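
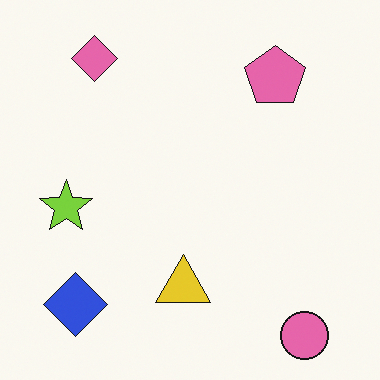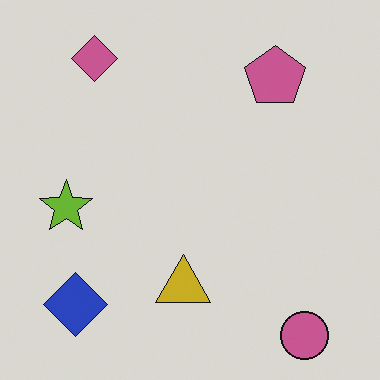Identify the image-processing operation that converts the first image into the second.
The image was darkened a little.

Every pixel — background and shapes alike — is uniformly darkened.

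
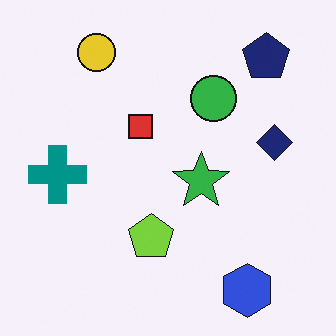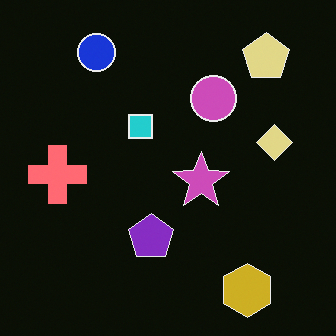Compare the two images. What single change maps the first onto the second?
The second image is the first color-inverted (negative).

The light background has become dark and every shape's color is its complement — a photographic negative.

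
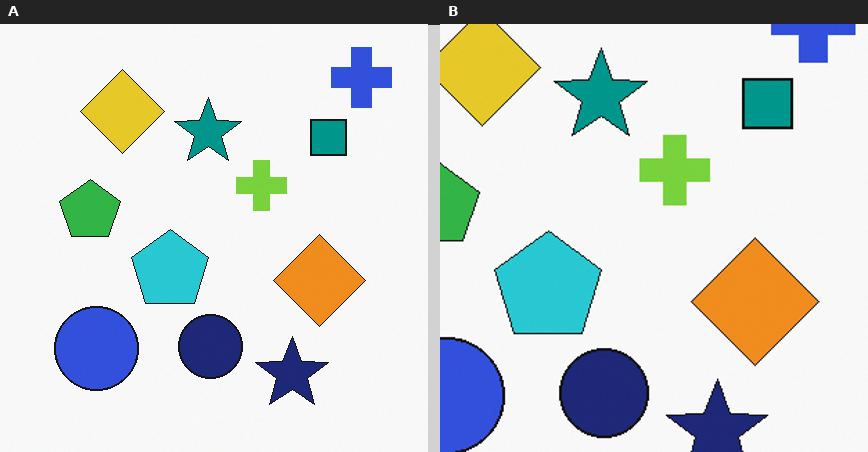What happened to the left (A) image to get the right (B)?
The image was cropped to a modestly smaller region and rescaled.

The visible shapes are larger and the field of view is narrower; shapes near the original edges may be partly or wholly outside the frame — a crop-and-rescale.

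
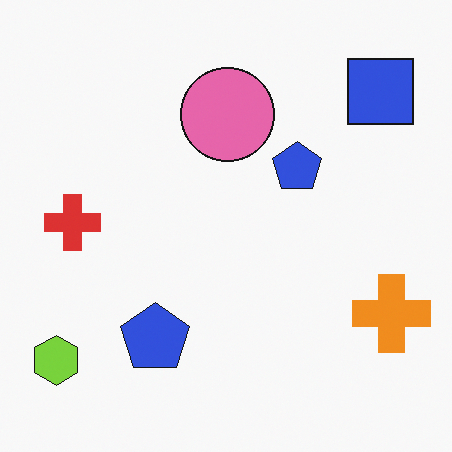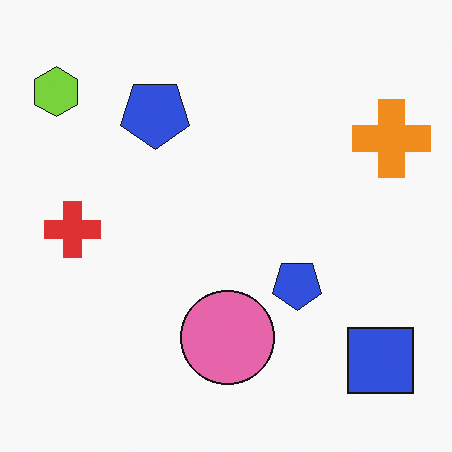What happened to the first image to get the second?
The image was flipped vertically (top ↔ bottom).

The blue square is in the top-right of the first image and the bottom-right of the second — shapes on opposite sides of the horizontal midline have swapped in a mirror flip.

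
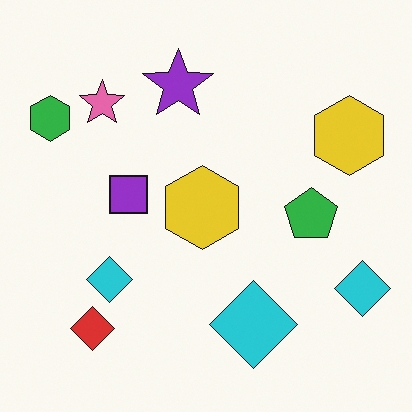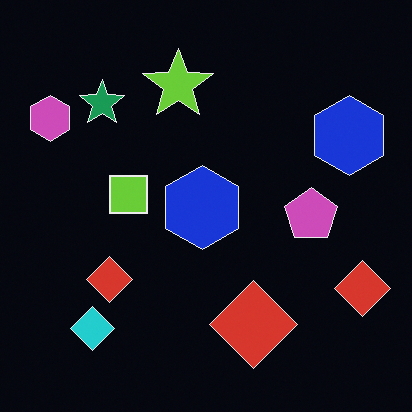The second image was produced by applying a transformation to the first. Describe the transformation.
This is the original image color-inverted (negative).

The light background has become dark and every shape's color is its complement — a photographic negative.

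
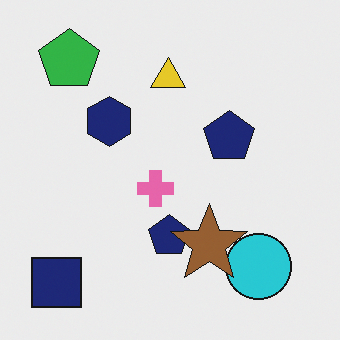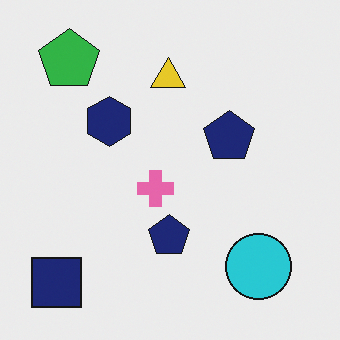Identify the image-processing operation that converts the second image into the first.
The transformation is: overlaid with an additional brown star.

A brown star appears in the first image that is absent from the second.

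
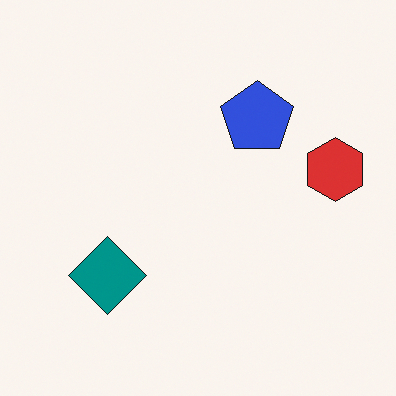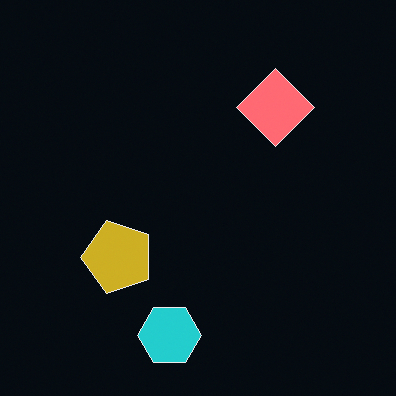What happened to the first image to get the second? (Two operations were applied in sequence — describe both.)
The second image is the first transposed (reflected across the top-left ↔ bottom-right diagonal), then color-inverted (negative).

Shapes have swapped their row and column positions — what was in the top-right is now in the bottom-left — a diagonal reflection. The light background has become dark and every shape's color is its complement — a photographic negative.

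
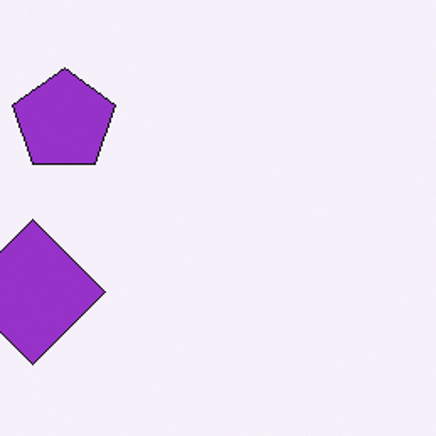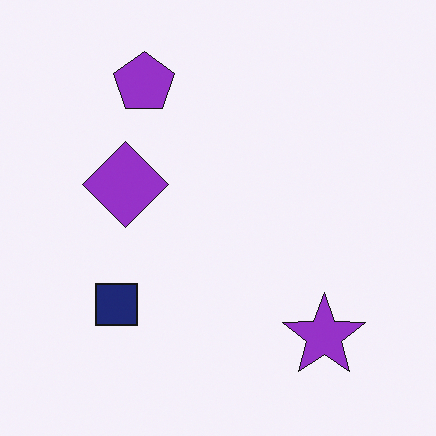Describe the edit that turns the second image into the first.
The image was cropped tightly and scaled back up.

The visible shapes are larger and the field of view is narrower; shapes near the original edges may be partly or wholly outside the frame — a crop-and-rescale.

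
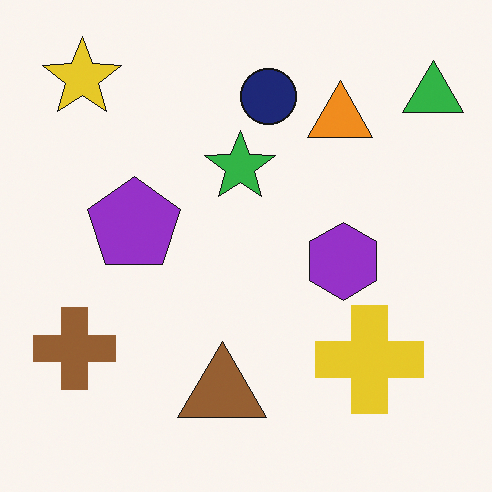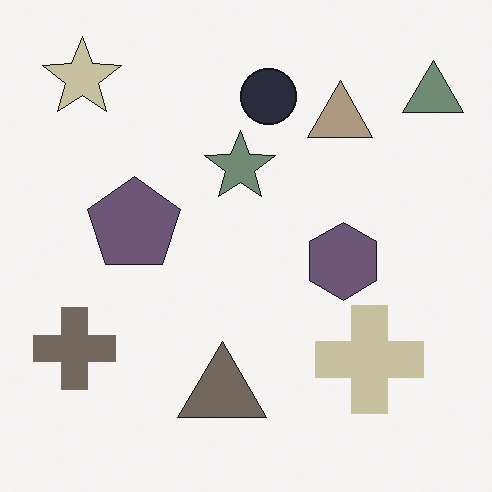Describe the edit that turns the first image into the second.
The second image is the first made much more muted (saturation change).

All colors are more muted and greyish — a global saturation change.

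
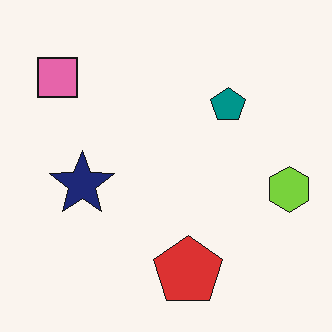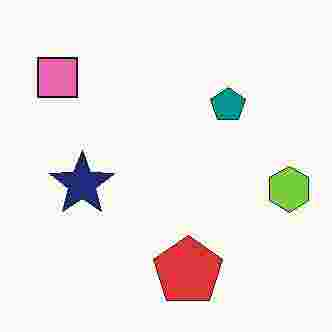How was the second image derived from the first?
This is the original image heavily JPEG-compressed with obvious blocking artifacts.

Blocky 8×8 compression artifacts appear around shape edges and the flat background shows ringing — characteristic JPEG degradation.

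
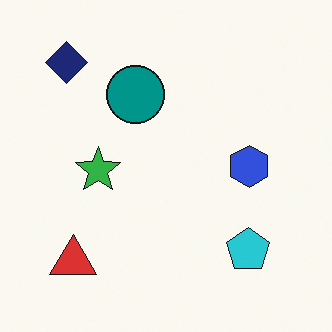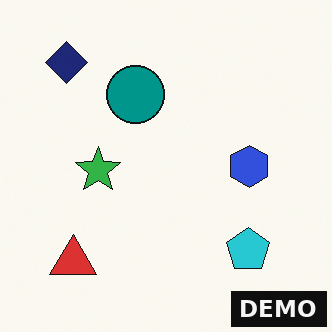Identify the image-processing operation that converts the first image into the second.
Watermarked with the text "DEMO" in the lower-right corner.

A dark label reading "DEMO" appears in the lower-right corner.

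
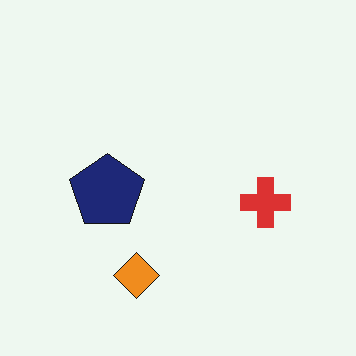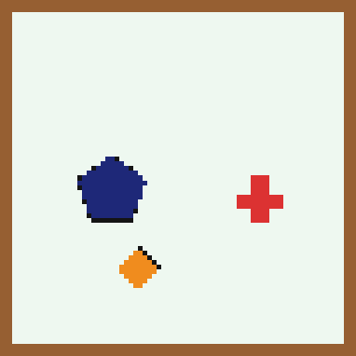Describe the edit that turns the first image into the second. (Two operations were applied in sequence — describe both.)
Mildly pixelated, then framed with a brown border.

Shapes are reduced to large square blocks; fine edges and outlines are lost — a downscale-then-upscale (mosaic) effect. A solid brown frame runs around the edge of the second image, with the content slightly shrunk inside it.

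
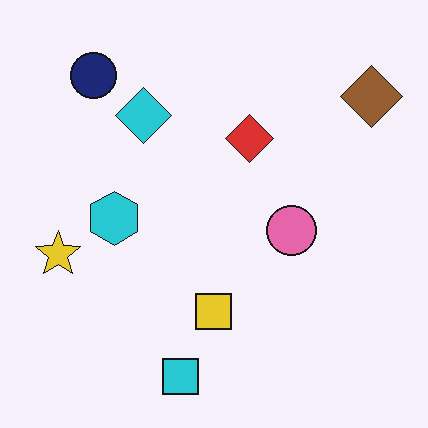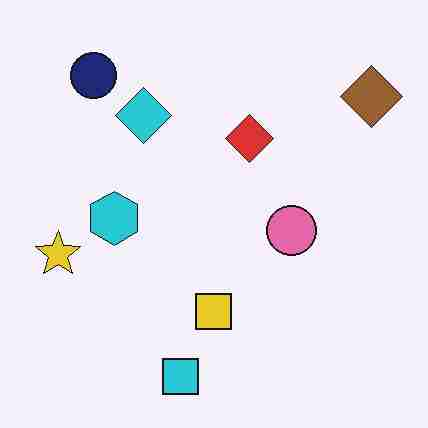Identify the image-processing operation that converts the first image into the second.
It was degraded with heavy JPEG compression.

Blocky 8×8 compression artifacts appear around shape edges and the flat background shows ringing — characteristic JPEG degradation.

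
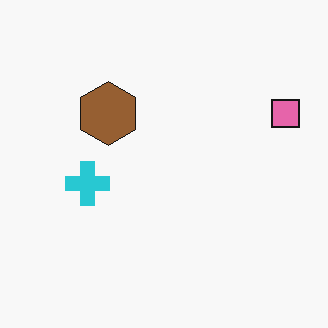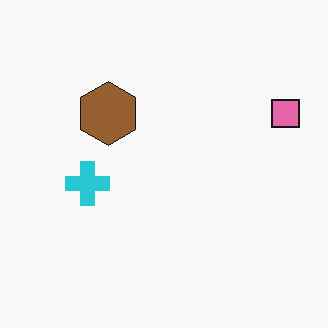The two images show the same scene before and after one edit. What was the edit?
The image was given moderate JPEG compression.

Blocky 8×8 compression artifacts appear around shape edges and the flat background shows ringing — characteristic JPEG degradation.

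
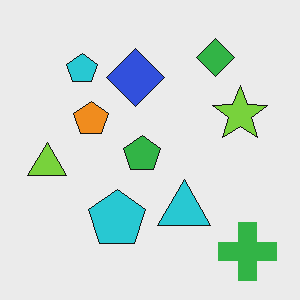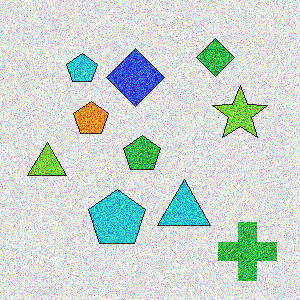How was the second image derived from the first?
This is the original image degraded with strong gaussian noise.

Random speckle covers the whole image, including the flat background.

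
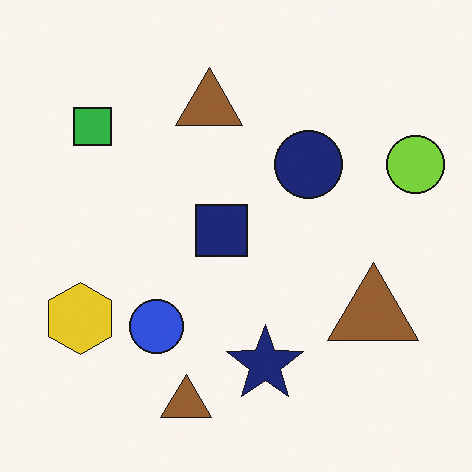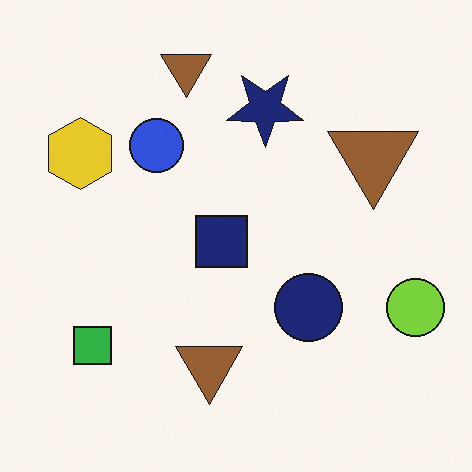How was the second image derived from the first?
Flipped vertically (top ↔ bottom).

The navy star is in the bottom of the first image and the top of the second — shapes on opposite sides of the horizontal midline have swapped in a mirror flip.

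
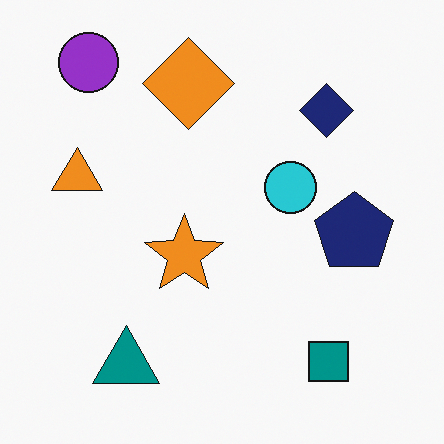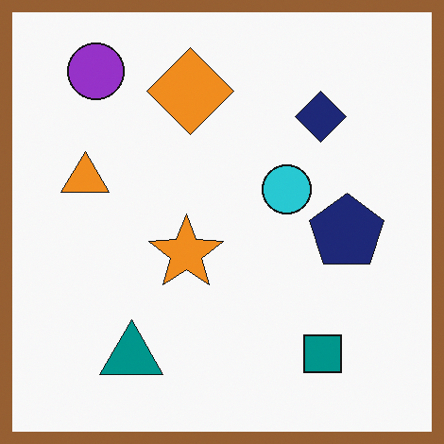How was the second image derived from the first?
The transformation is: framed with a brown border.

A solid brown frame runs around the edge of the second image, with the content slightly shrunk inside it.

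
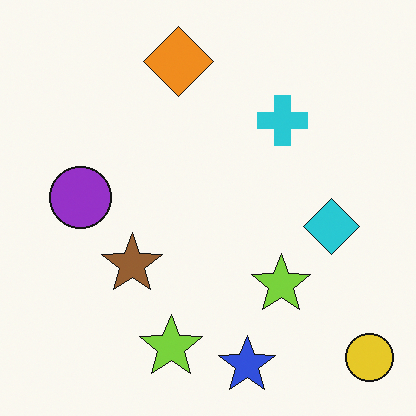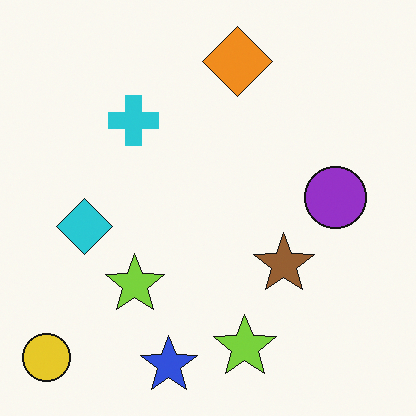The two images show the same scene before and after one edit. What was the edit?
This is the original image flipped horizontally (left ↔ right).

The yellow circle is in the bottom-right of the first image and the bottom-left of the second — shapes on opposite sides of the vertical midline have swapped in a mirror flip.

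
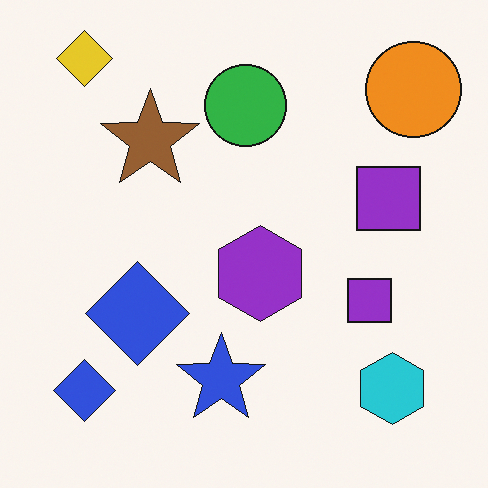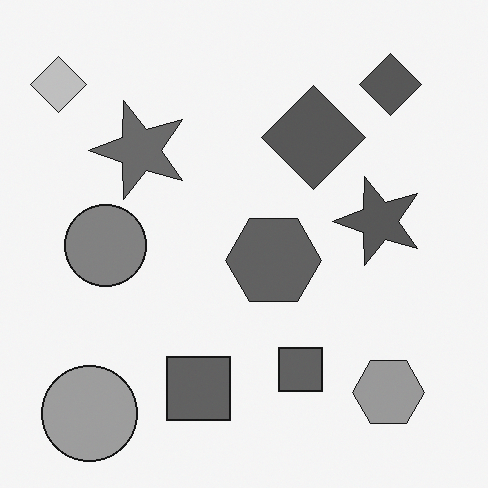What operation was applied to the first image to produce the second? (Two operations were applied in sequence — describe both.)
The transformation is: converted to grayscale, then transposed (reflected across the top-left ↔ bottom-right diagonal).

All color is removed — every shape is now a shade of grey. Shapes have swapped their row and column positions — what was in the top-right is now in the bottom-left — a diagonal reflection.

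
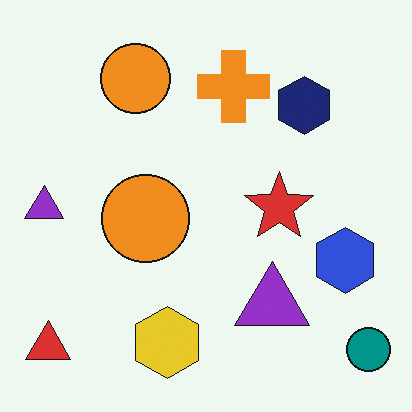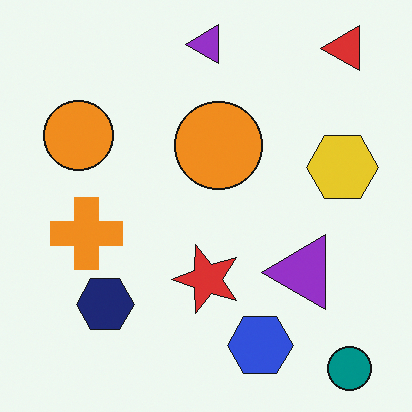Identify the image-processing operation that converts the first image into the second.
The transformation is: transposed (reflected across the top-left ↔ bottom-right diagonal).

Shapes have swapped their row and column positions — what was in the top-right is now in the bottom-left — a diagonal reflection.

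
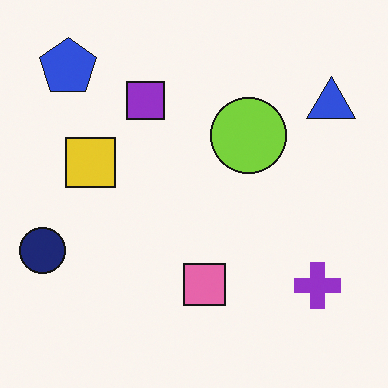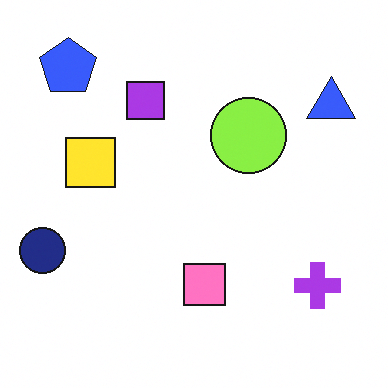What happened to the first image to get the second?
This is the original image slightly brightened.

Every pixel — background and shapes alike — is uniformly brightened.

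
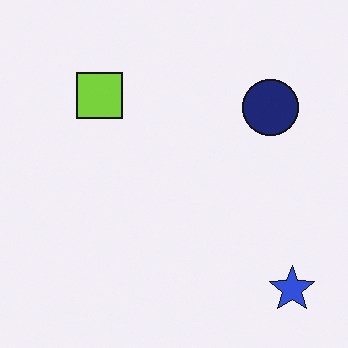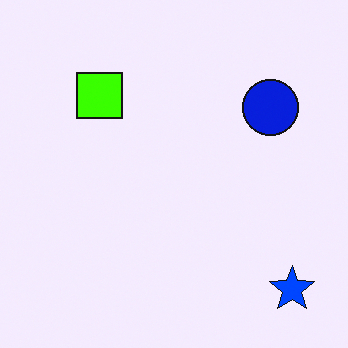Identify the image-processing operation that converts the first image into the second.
The second image is the first heavily oversaturated.

All colors are more vivid — a global saturation change.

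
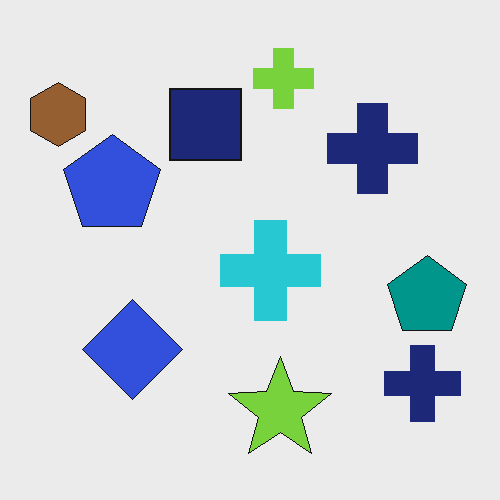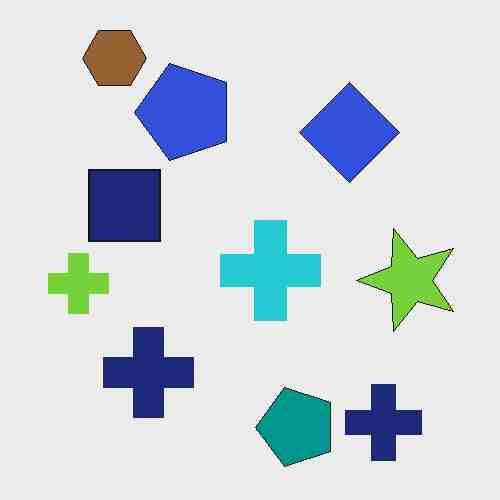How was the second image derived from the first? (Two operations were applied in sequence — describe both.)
The second image is the first transposed (reflected across the top-left ↔ bottom-right diagonal), then heavily JPEG-compressed with obvious blocking artifacts.

Shapes have swapped their row and column positions — what was in the top-right is now in the bottom-left — a diagonal reflection. Blocky 8×8 compression artifacts appear around shape edges and the flat background shows ringing — characteristic JPEG degradation.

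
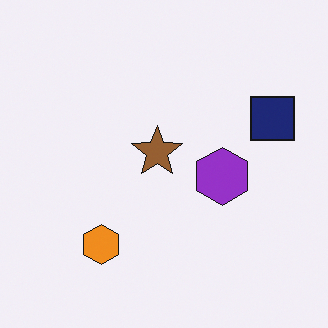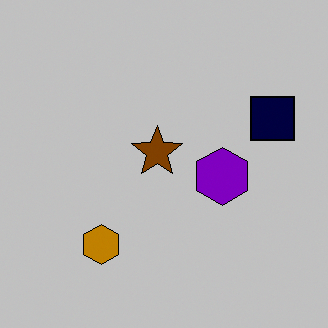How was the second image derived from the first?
This is the original image heavily posterized to just a handful of flat colors.

Each flat color has snapped to a coarser quantized level — most visibly, the near-white background has dropped to a flat grey.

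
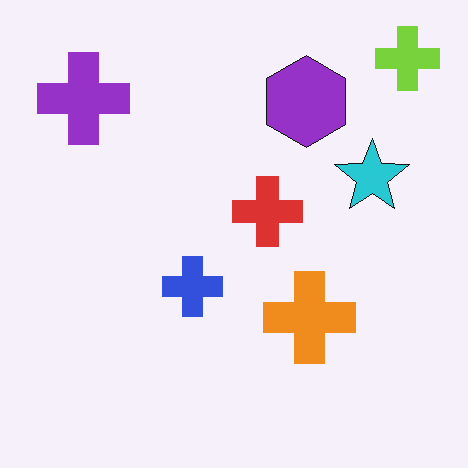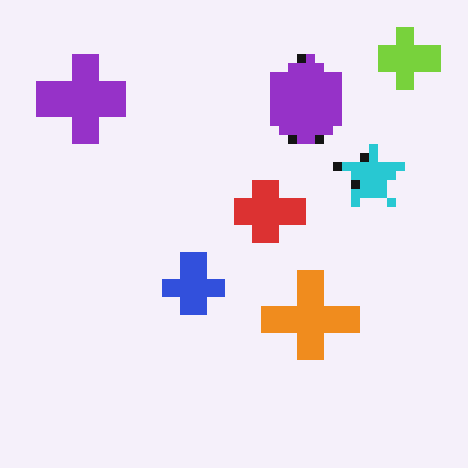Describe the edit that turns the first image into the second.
Coarsely pixelated.

Shapes are reduced to large square blocks; fine edges and outlines are lost — a downscale-then-upscale (mosaic) effect.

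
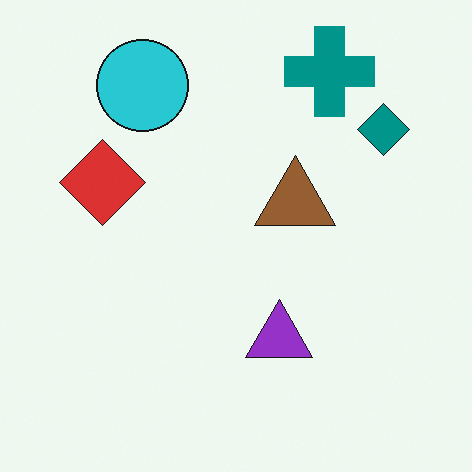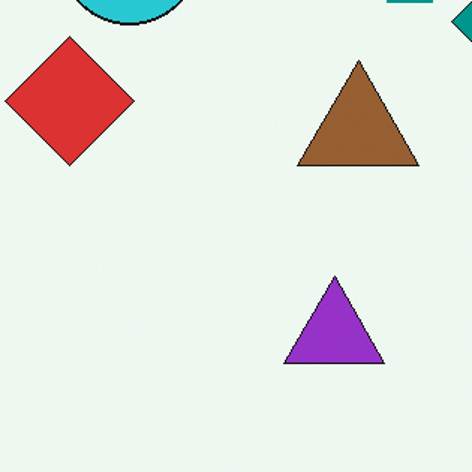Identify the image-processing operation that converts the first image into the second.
This is the original image cropped slightly and scaled back up.

The visible shapes are larger and the field of view is narrower; shapes near the original edges may be partly or wholly outside the frame — a crop-and-rescale.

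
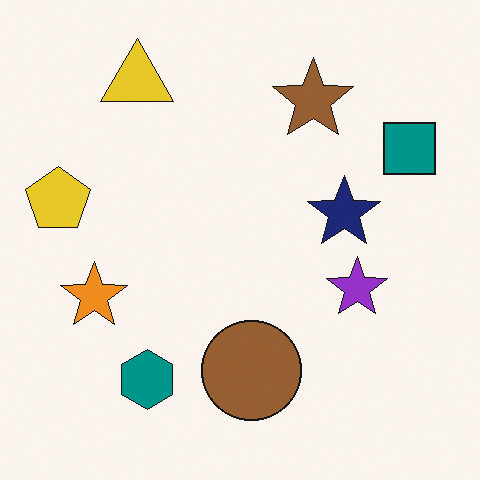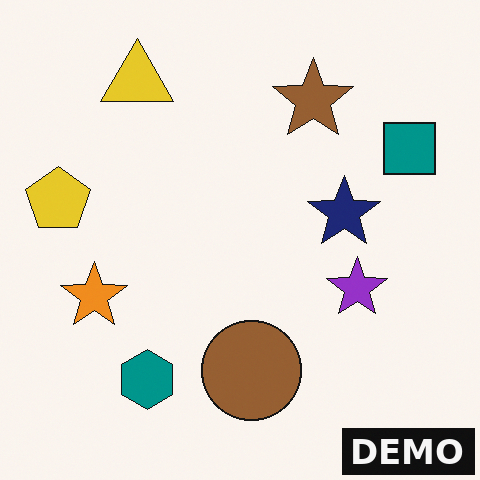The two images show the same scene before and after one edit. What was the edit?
It was watermarked with the text "DEMO" in the lower-right corner.

A dark label reading "DEMO" appears in the lower-right corner.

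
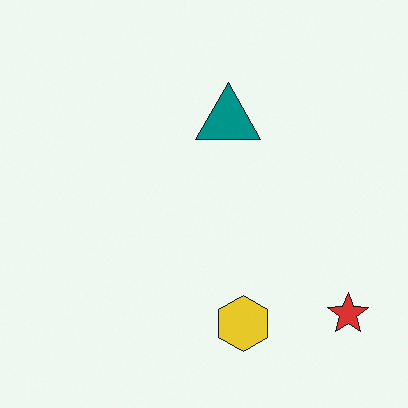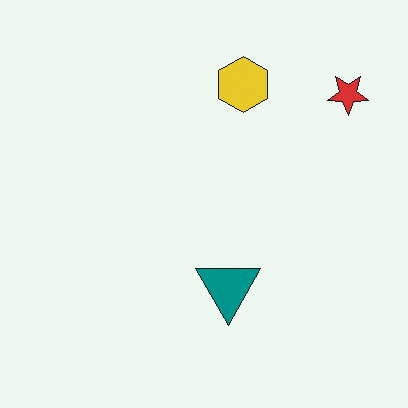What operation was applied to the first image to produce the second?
The image was flipped vertically (top ↔ bottom).

The yellow hexagon is in the bottom of the first image and the top of the second — shapes on opposite sides of the horizontal midline have swapped in a mirror flip.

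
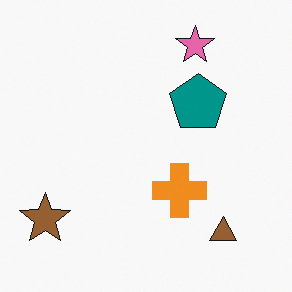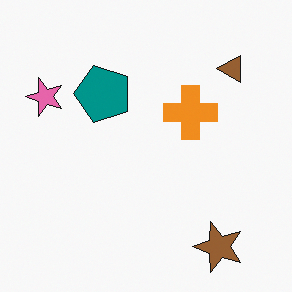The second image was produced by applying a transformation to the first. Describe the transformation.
Rotated 90° counter-clockwise.

The brown star sits in the bottom-left of the first image and the bottom-right of the second — consistent with a whole-image 90° counter-clockwise rotation.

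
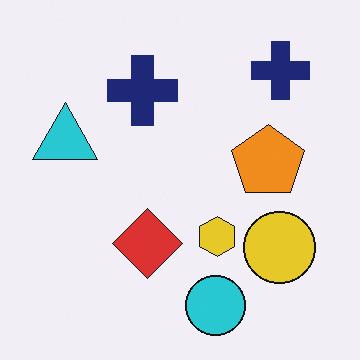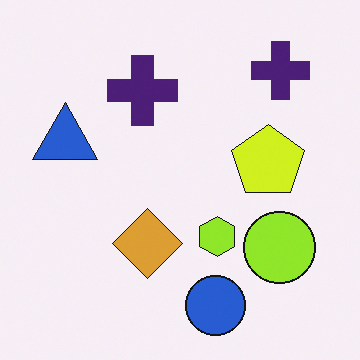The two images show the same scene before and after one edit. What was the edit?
This is the original image hue-shifted slightly.

Every shape's color has rotated by the same amount around the hue wheel — a uniform hue shift.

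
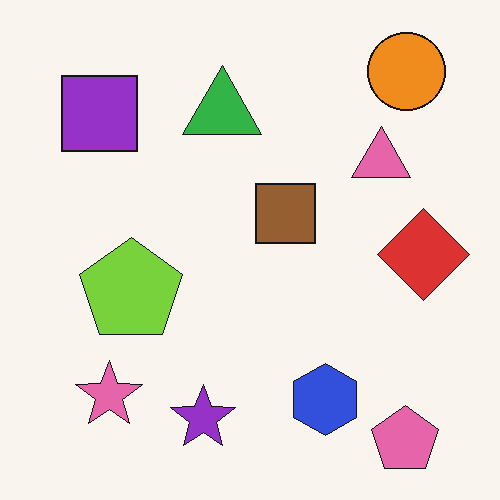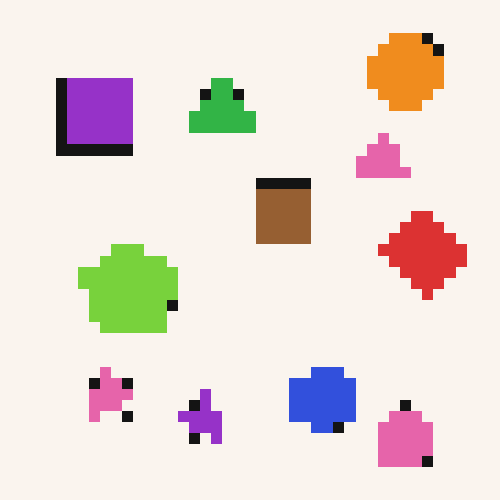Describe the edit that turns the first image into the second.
The image was coarsely pixelated.

Shapes are reduced to large square blocks; fine edges and outlines are lost — a downscale-then-upscale (mosaic) effect.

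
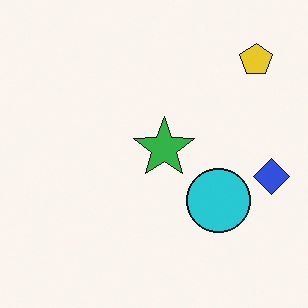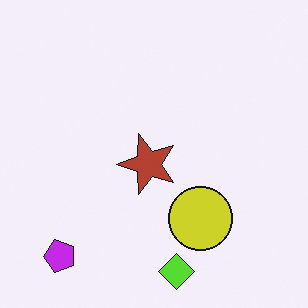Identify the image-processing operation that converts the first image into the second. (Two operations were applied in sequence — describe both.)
Transposed (reflected across the top-left ↔ bottom-right diagonal), then hue-shifted through roughly half the color wheel.

Shapes have swapped their row and column positions — what was in the top-right is now in the bottom-left — a diagonal reflection. Every shape's color has rotated by the same amount around the hue wheel — a uniform hue shift.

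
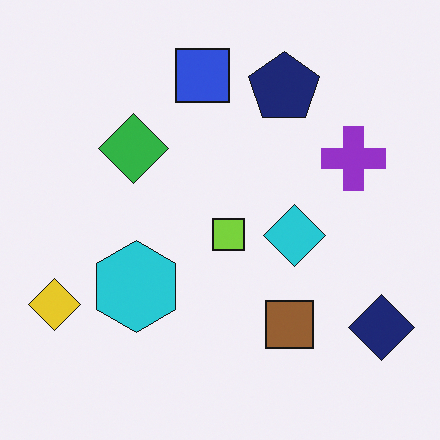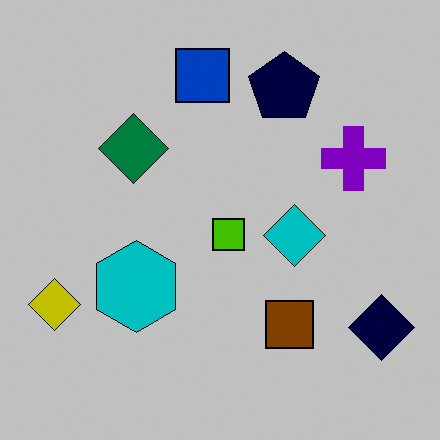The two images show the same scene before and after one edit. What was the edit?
It was aggressively posterized.

Each flat color has snapped to a coarser quantized level — most visibly, the near-white background has dropped to a flat grey.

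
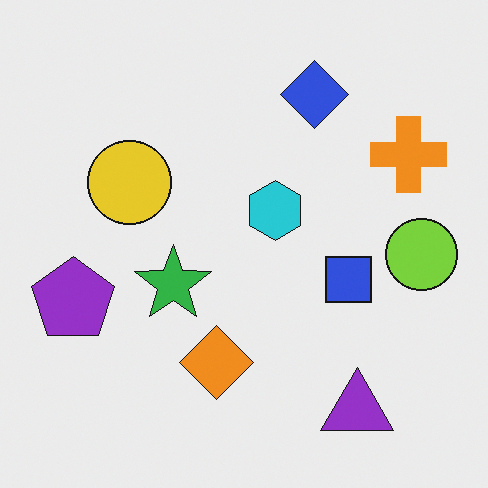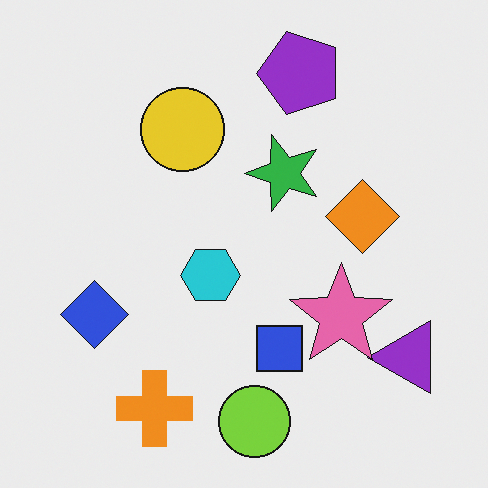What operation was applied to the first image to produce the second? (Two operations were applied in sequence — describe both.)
The image was transposed (reflected across the top-left ↔ bottom-right diagonal), then overlaid with an additional pink star.

Shapes have swapped their row and column positions — what was in the top-right is now in the bottom-left — a diagonal reflection. A pink star appears in the second image that is absent from the first.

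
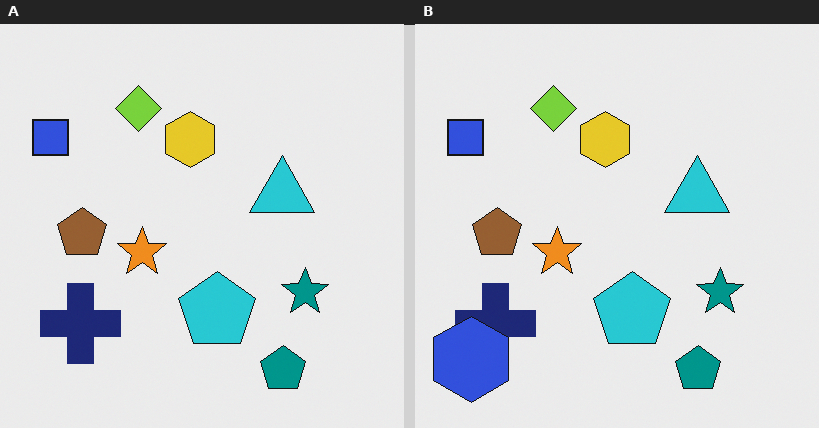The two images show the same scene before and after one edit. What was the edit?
The transformation is: overlaid with an additional blue hexagon.

A blue hexagon appears in the right (B) image that is absent from the left (A).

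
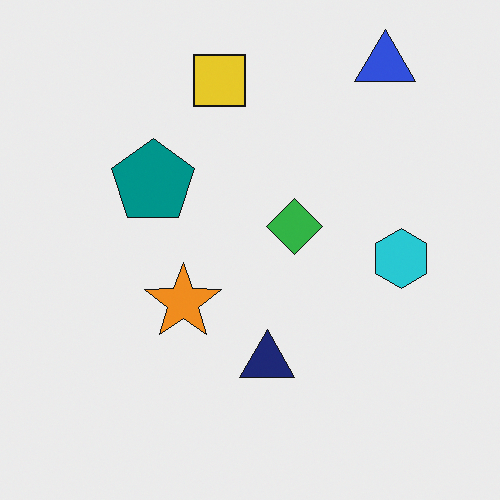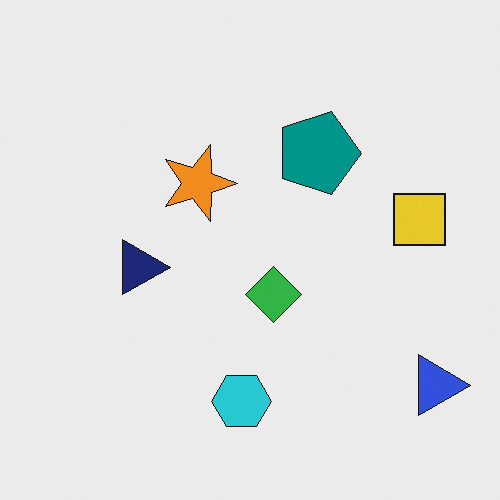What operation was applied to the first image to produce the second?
The transformation is: rotated 90° clockwise.

The blue triangle sits in the top-right of the first image and the bottom-right of the second — consistent with a whole-image 90° clockwise rotation.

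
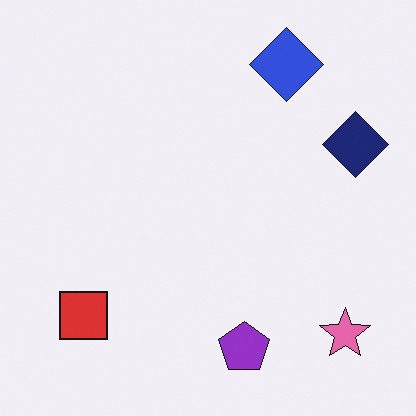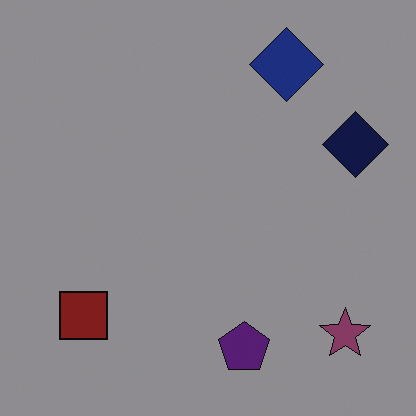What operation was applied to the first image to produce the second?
Darkened a lot.

Every pixel — background and shapes alike — is uniformly darkened.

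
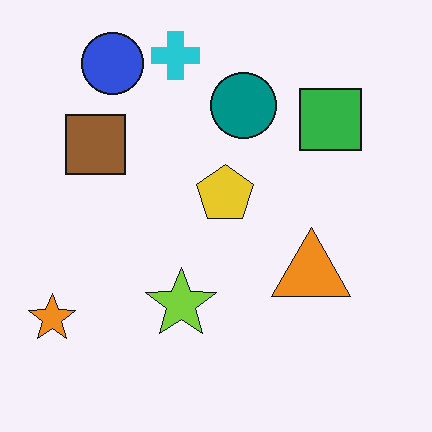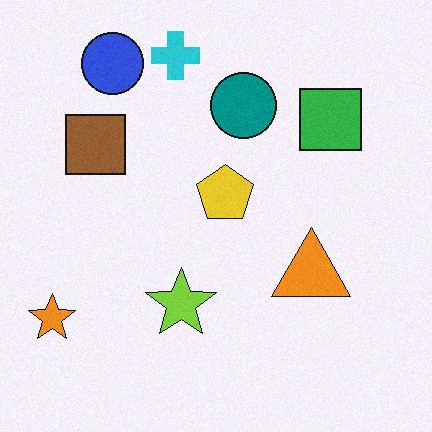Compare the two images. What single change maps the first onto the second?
It was degraded with a light layer of grain.

Random speckle covers the whole image, including the flat background.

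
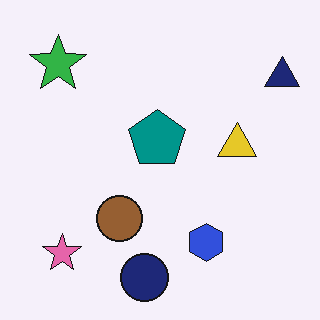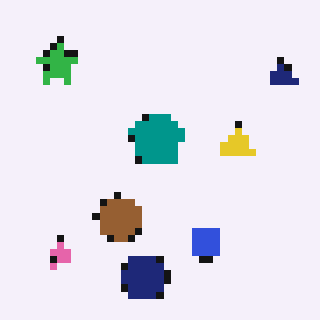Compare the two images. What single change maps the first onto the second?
The image was pixelated into visible square blocks.

Shapes are reduced to large square blocks; fine edges and outlines are lost — a downscale-then-upscale (mosaic) effect.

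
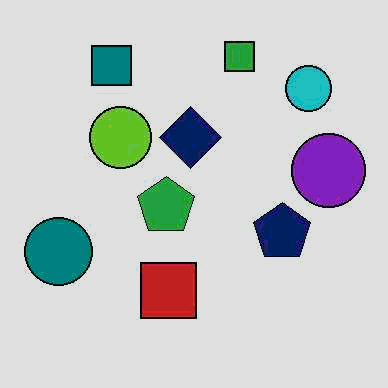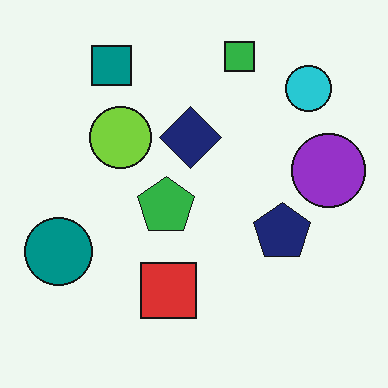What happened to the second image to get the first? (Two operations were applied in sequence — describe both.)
The image was given moderate JPEG compression, then posterized to a reduced palette.

Blocky 8×8 compression artifacts appear around shape edges and the flat background shows ringing — characteristic JPEG degradation. Each flat color has snapped to a coarser quantized level — most visibly, the near-white background has dropped to a flat grey.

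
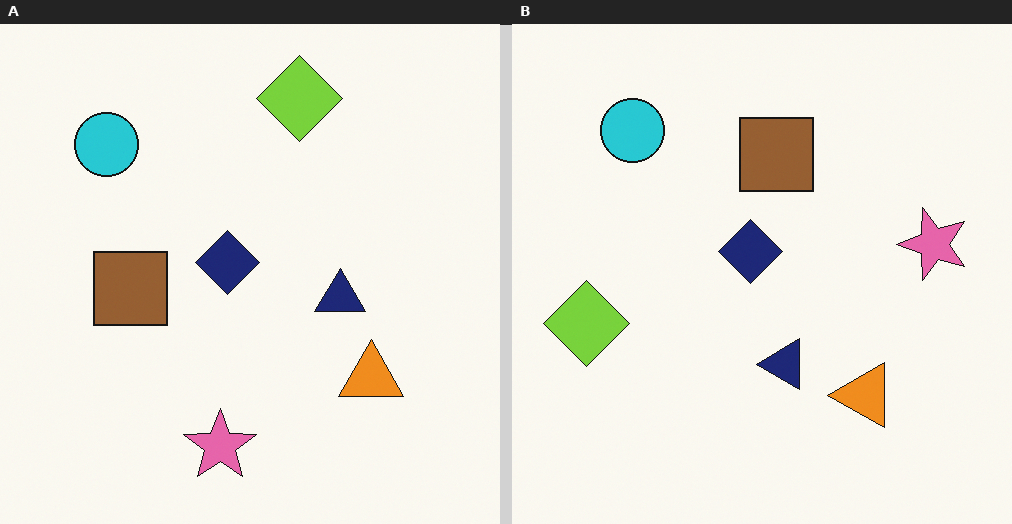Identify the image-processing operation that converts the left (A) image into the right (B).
The image was transposed (reflected across the top-left ↔ bottom-right diagonal).

Shapes have swapped their row and column positions — what was in the top-right is now in the bottom-left — a diagonal reflection.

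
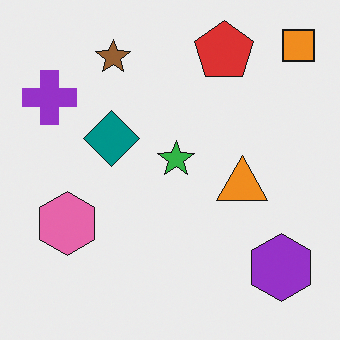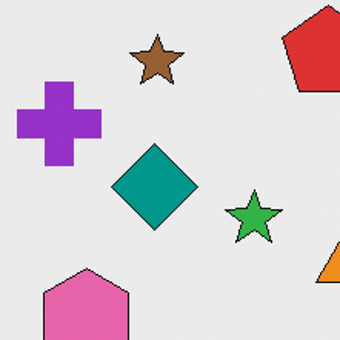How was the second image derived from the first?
This is the original image cropped to a modestly smaller region and rescaled.

The visible shapes are larger and the field of view is narrower; shapes near the original edges may be partly or wholly outside the frame — a crop-and-rescale.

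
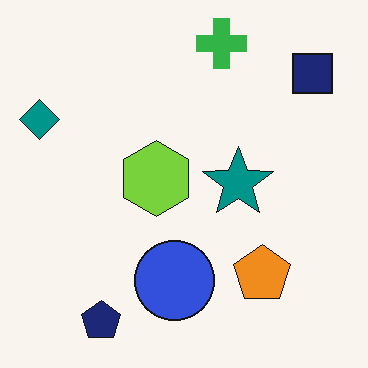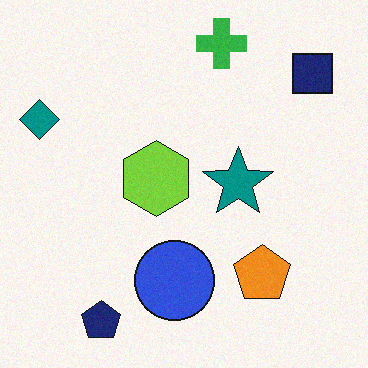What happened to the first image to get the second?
The transformation is: degraded with subtle gaussian noise.

Random speckle covers the whole image, including the flat background.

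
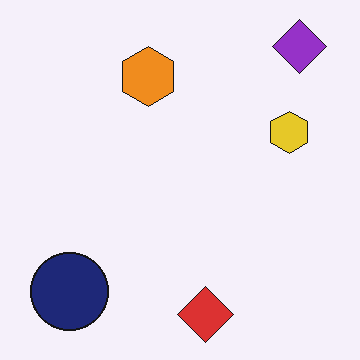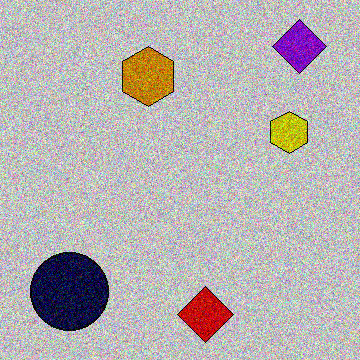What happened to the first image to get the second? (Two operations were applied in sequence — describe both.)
The transformation is: heavily posterized to just a handful of flat colors, then degraded with heavy additive noise.

Each flat color has snapped to a coarser quantized level — most visibly, the near-white background has dropped to a flat grey. Random speckle covers the whole image, including the flat background.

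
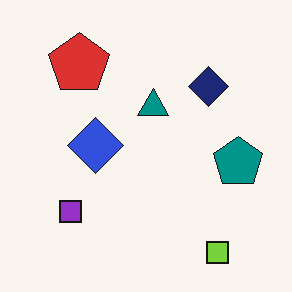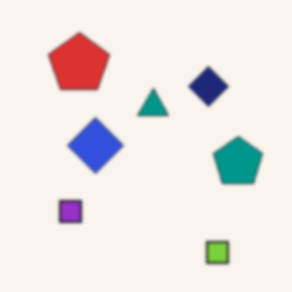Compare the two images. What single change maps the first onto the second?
The transformation is: lightly blurred.

Shape edges and outlines are uniformly softened across the whole image.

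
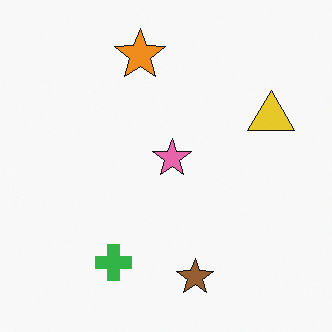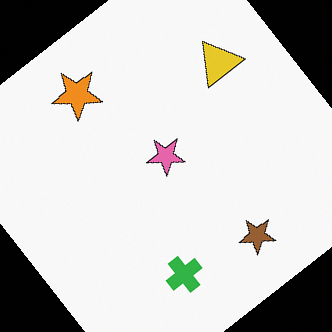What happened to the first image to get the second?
The image was rotated counter-clockwise by a large amount — several tens of degrees.

Every shape is tilted by the same angle and the image corners show triangular fill wedges — a whole-image rotation by a non-right angle.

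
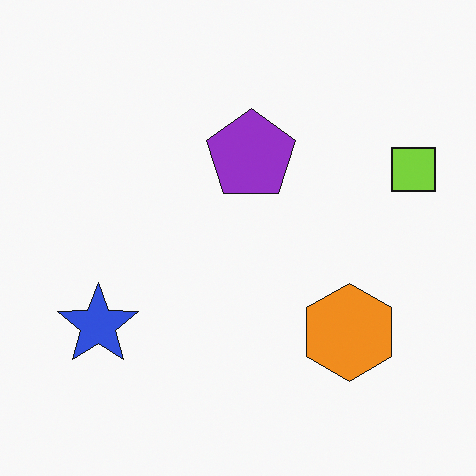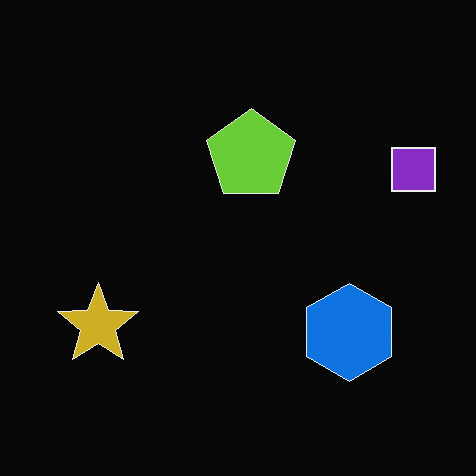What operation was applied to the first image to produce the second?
The image was color-inverted (negative).

The light background has become dark and every shape's color is its complement — a photographic negative.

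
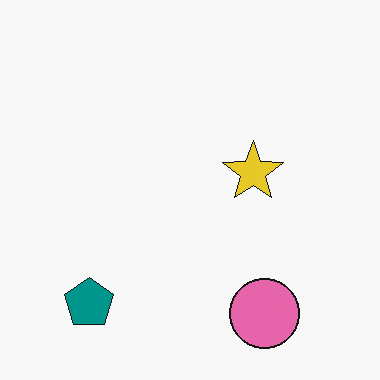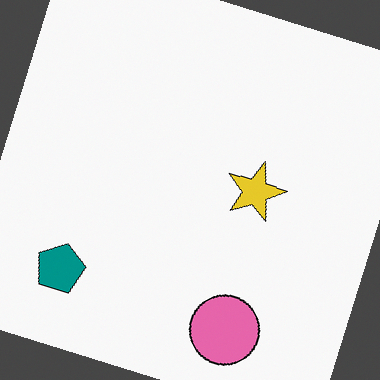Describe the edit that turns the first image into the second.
The transformation is: rotated clockwise by a moderate amount.

Every shape is tilted by the same angle and the image corners show triangular fill wedges — a whole-image rotation by a non-right angle.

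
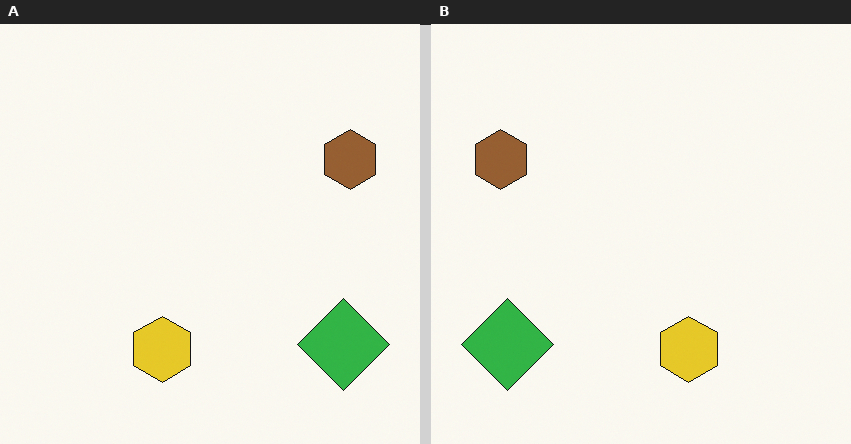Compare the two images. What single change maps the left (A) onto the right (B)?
The right (B) image is the left (A) flipped horizontally (left ↔ right).

The brown hexagon is in the top-right of the left (A) image and the top-left of the right (B) — shapes on opposite sides of the vertical midline have swapped in a mirror flip.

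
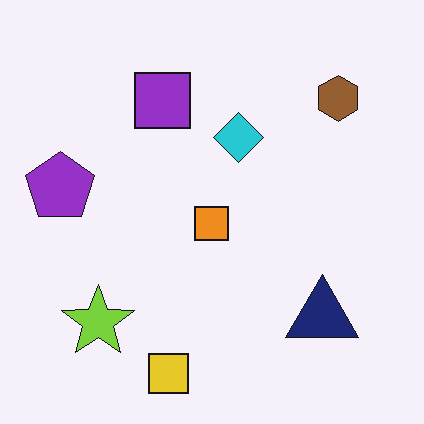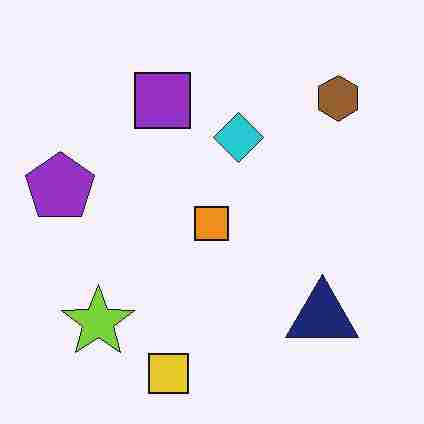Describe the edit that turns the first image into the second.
Heavily JPEG-compressed with obvious blocking artifacts.

Blocky 8×8 compression artifacts appear around shape edges and the flat background shows ringing — characteristic JPEG degradation.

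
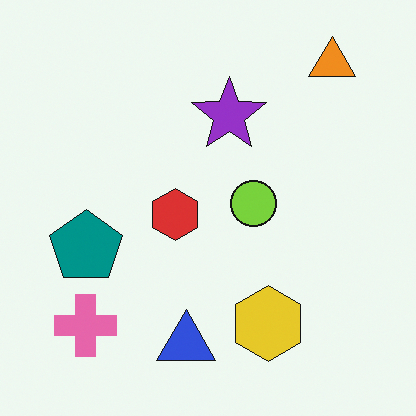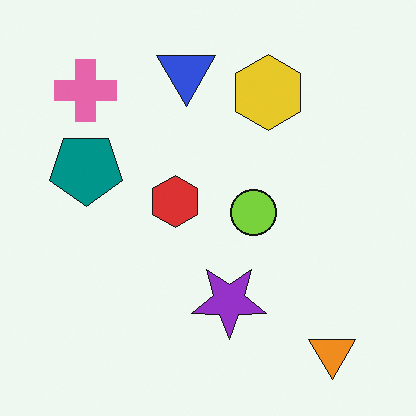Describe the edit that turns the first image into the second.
This is the original image flipped vertically (top ↔ bottom).

The orange triangle is in the top-right of the first image and the bottom-right of the second — shapes on opposite sides of the horizontal midline have swapped in a mirror flip.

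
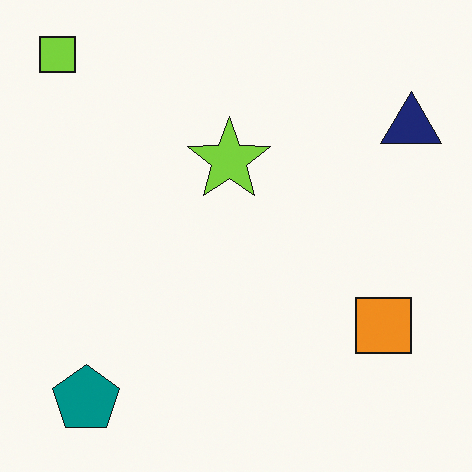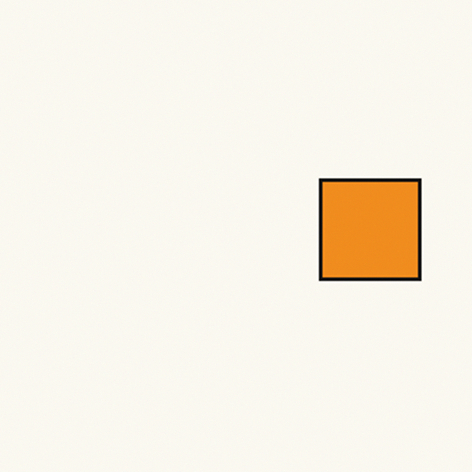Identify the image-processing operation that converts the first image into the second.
Cropped tightly and scaled back up.

The visible shapes are larger and the field of view is narrower; shapes near the original edges may be partly or wholly outside the frame — a crop-and-rescale.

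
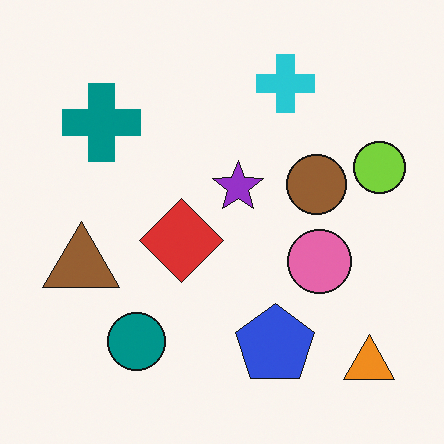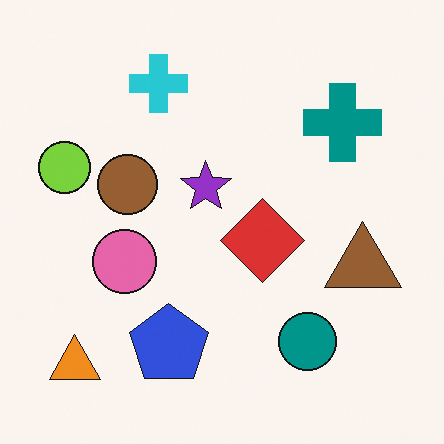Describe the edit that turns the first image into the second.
This is the original image flipped horizontally (left ↔ right).

The lime circle is in the right of the first image and the left of the second — shapes on opposite sides of the vertical midline have swapped in a mirror flip.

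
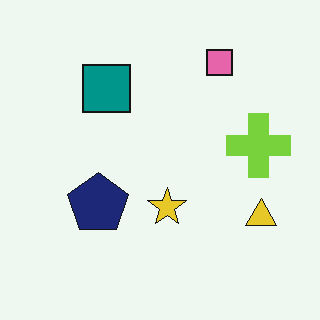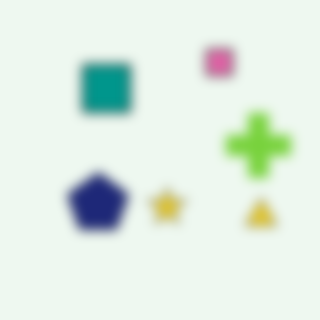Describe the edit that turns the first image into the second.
The transformation is: strongly gaussian-blurred.

Shape edges and outlines are uniformly softened across the whole image.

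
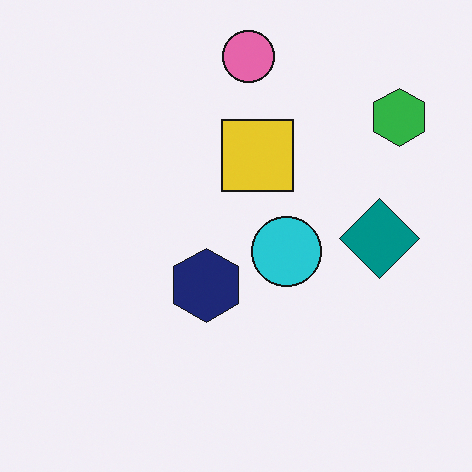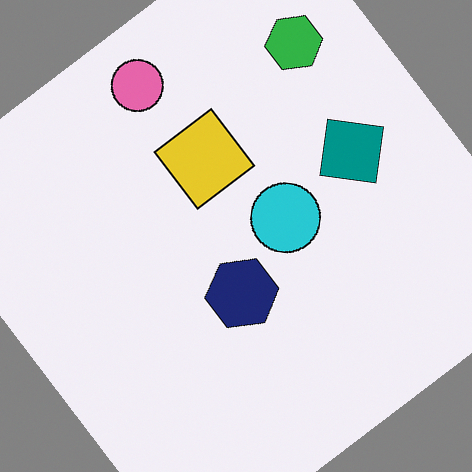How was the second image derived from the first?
The image was rotated counter-clockwise by a large amount — several tens of degrees.

Every shape is tilted by the same angle and the image corners show triangular fill wedges — a whole-image rotation by a non-right angle.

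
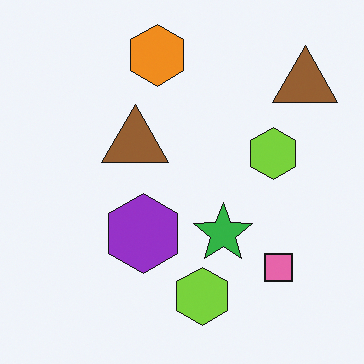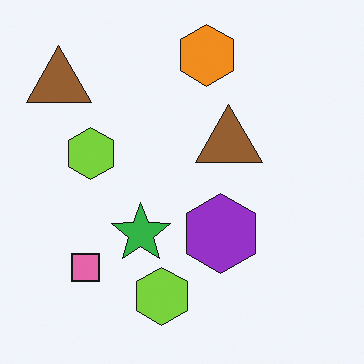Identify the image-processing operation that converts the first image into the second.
The image was flipped horizontally (left ↔ right).

The pink square is in the bottom-right of the first image and the bottom-left of the second — shapes on opposite sides of the vertical midline have swapped in a mirror flip.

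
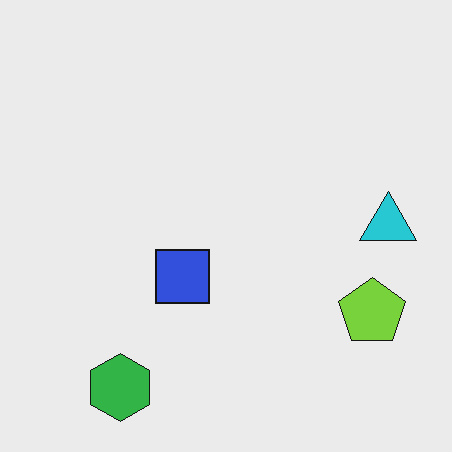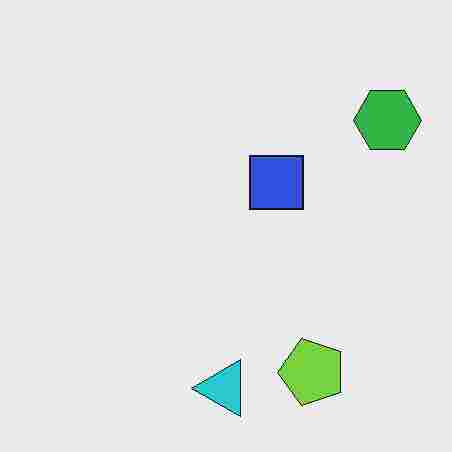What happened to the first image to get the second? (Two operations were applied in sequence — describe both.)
Degraded with heavy JPEG compression, then transposed (reflected across the top-left ↔ bottom-right diagonal).

Blocky 8×8 compression artifacts appear around shape edges and the flat background shows ringing — characteristic JPEG degradation. Shapes have swapped their row and column positions — what was in the top-right is now in the bottom-left — a diagonal reflection.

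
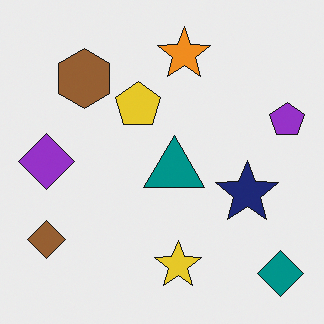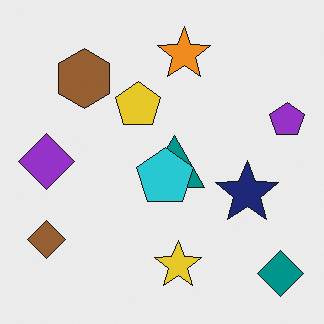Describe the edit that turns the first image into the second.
It was overlaid with an additional cyan pentagon.

A cyan pentagon appears in the second image that is absent from the first.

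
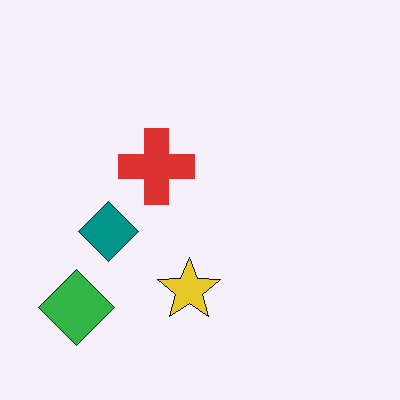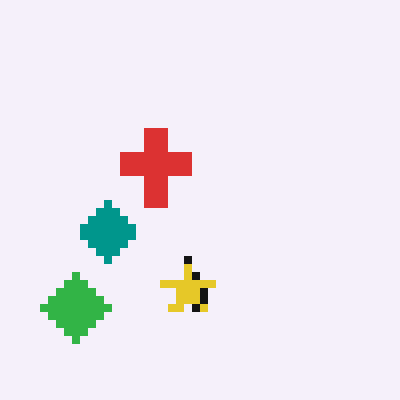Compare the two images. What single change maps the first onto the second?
This is the original image moderately pixelated.

Shapes are reduced to large square blocks; fine edges and outlines are lost — a downscale-then-upscale (mosaic) effect.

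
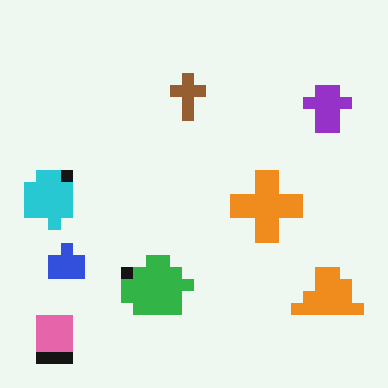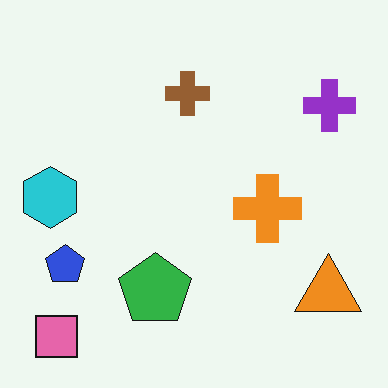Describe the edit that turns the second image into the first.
It was heavily pixelated into large blocks.

Shapes are reduced to large square blocks; fine edges and outlines are lost — a downscale-then-upscale (mosaic) effect.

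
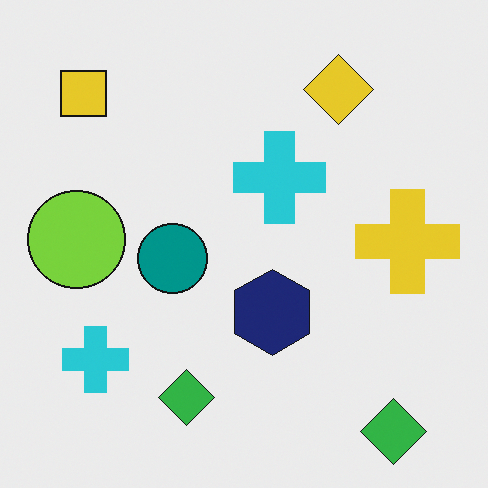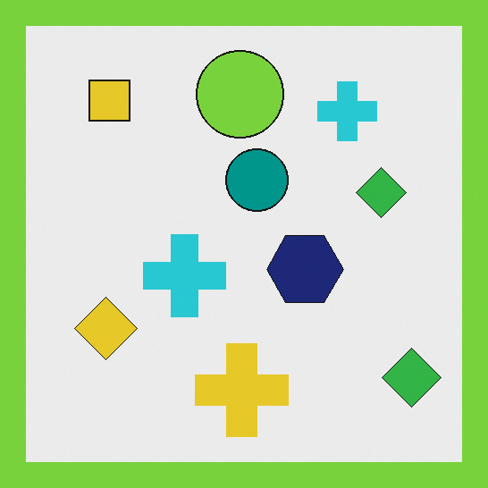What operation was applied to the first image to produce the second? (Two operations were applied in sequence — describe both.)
This is the original image transposed (reflected across the top-left ↔ bottom-right diagonal), then framed with a lime border.

Shapes have swapped their row and column positions — what was in the top-right is now in the bottom-left — a diagonal reflection. A solid lime frame runs around the edge of the second image, with the content slightly shrunk inside it.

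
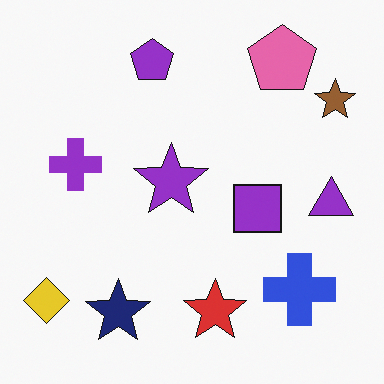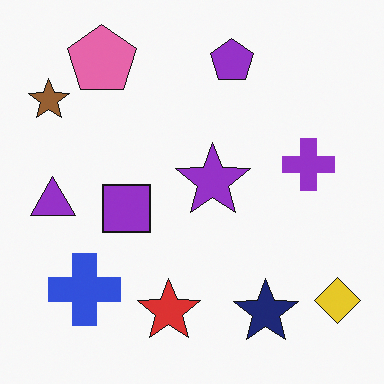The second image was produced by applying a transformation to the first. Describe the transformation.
The image was flipped horizontally (left ↔ right).

The yellow diamond is in the bottom-left of the first image and the bottom-right of the second — shapes on opposite sides of the vertical midline have swapped in a mirror flip.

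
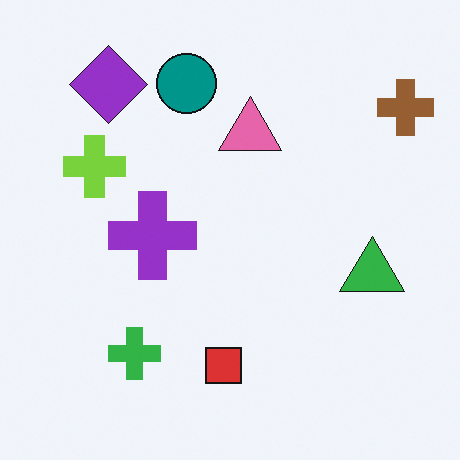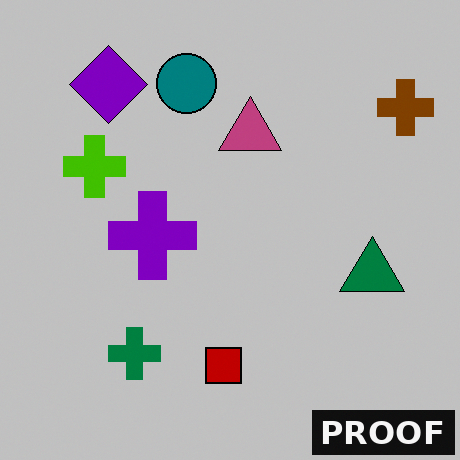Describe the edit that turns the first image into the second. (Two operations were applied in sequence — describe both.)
It was heavily posterized to just a handful of flat colors, then watermarked with the text "PROOF" in the lower-right corner.

Each flat color has snapped to a coarser quantized level — most visibly, the near-white background has dropped to a flat grey. A dark label reading "PROOF" appears in the lower-right corner.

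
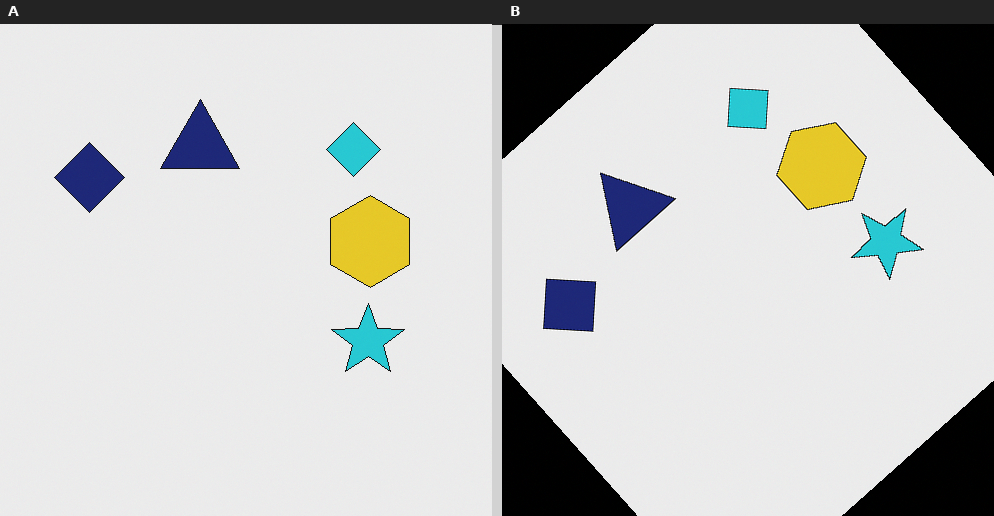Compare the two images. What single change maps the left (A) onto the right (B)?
It was rotated counter-clockwise by a large amount — several tens of degrees.

Every shape is tilted by the same angle and the image corners show triangular fill wedges — a whole-image rotation by a non-right angle.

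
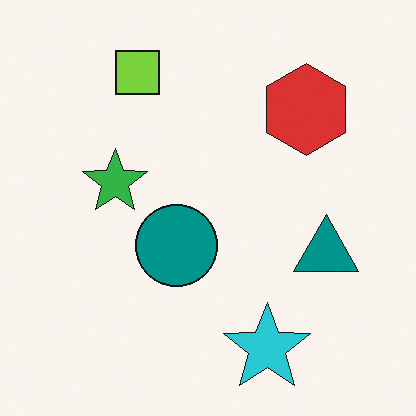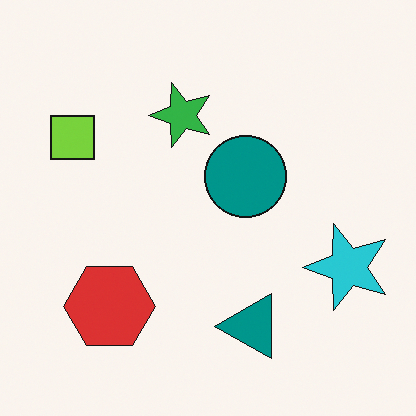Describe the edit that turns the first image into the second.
Transposed (reflected across the top-left ↔ bottom-right diagonal).

Shapes have swapped their row and column positions — what was in the top-right is now in the bottom-left — a diagonal reflection.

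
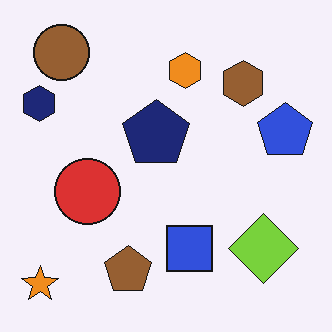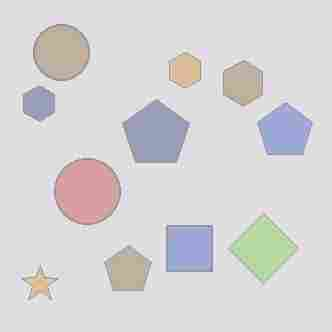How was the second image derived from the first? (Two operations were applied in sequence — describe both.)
The image was washed out (contrast reduced), then degraded with heavy JPEG compression.

Tones are pushed toward mid-grey across the whole image — a global contrast change. Blocky 8×8 compression artifacts appear around shape edges and the flat background shows ringing — characteristic JPEG degradation.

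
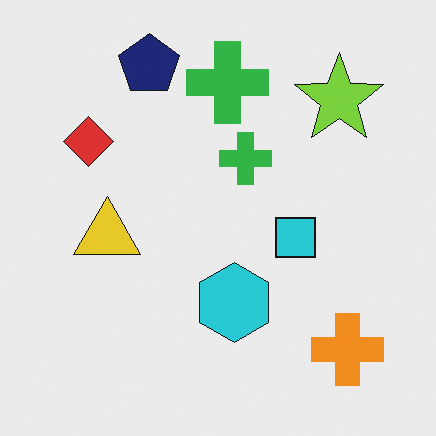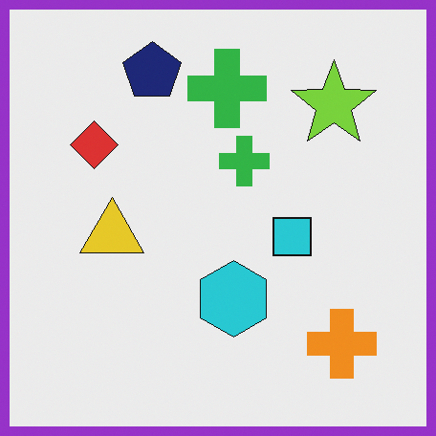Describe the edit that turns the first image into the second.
Framed with a purple border.

A solid purple frame runs around the edge of the second image, with the content slightly shrunk inside it.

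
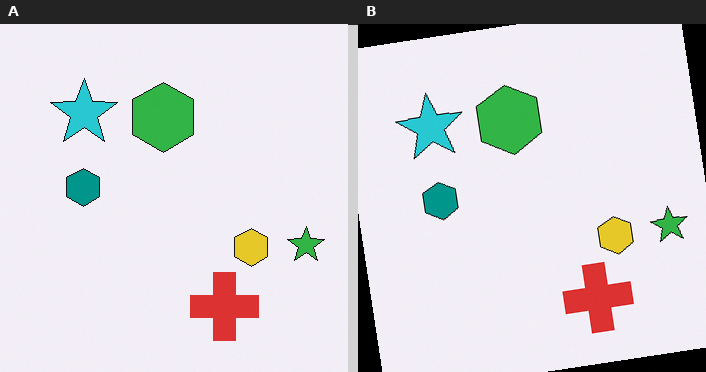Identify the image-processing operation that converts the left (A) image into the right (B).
The transformation is: rotated counter-clockwise by a slight angle.

Every shape is tilted by the same angle and the image corners show triangular fill wedges — a whole-image rotation by a non-right angle.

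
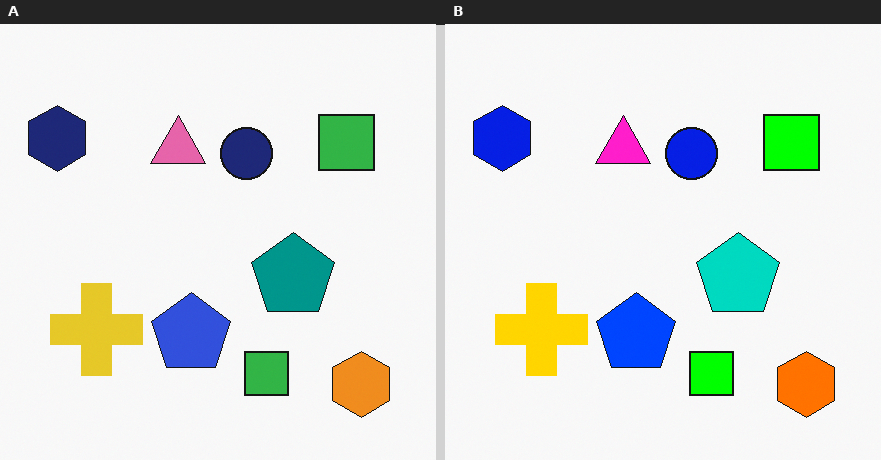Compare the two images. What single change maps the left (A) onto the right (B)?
The image was made much more vivid (saturation change).

All colors are more vivid — a global saturation change.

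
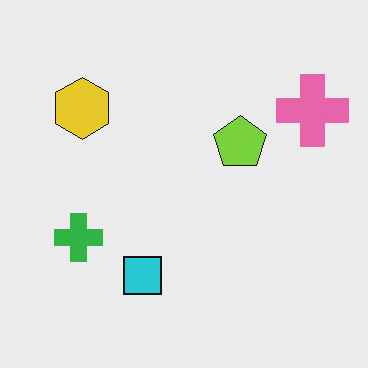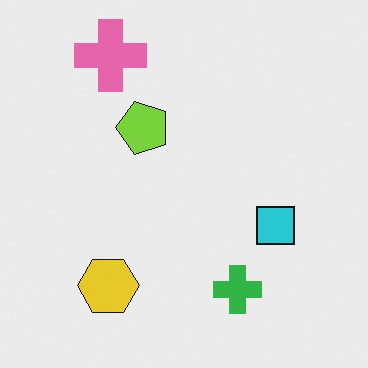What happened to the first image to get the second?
The image was rotated 90° counter-clockwise.

The pink cross sits in the top-right of the first image and the top-left of the second — consistent with a whole-image 90° counter-clockwise rotation.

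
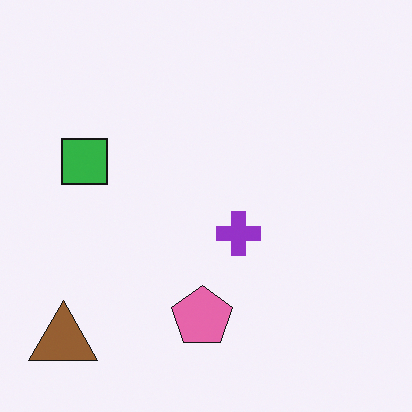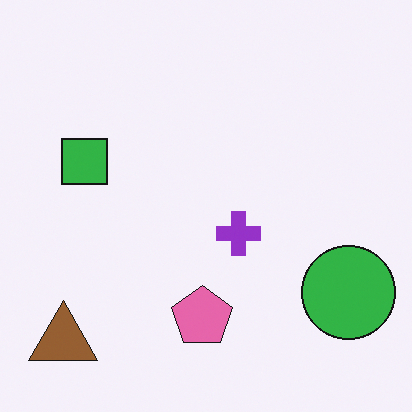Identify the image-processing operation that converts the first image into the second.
The image was overlaid with an additional green circle.

A green circle appears in the second image that is absent from the first.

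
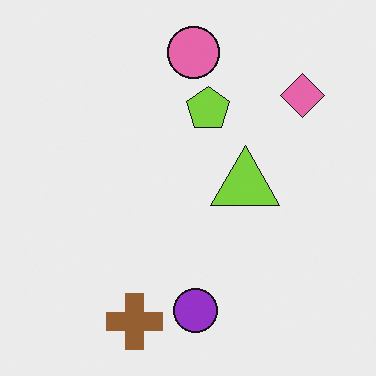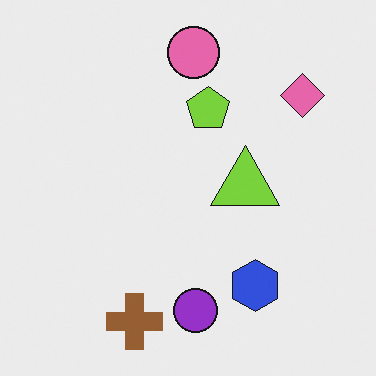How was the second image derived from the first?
It was overlaid with an additional blue hexagon.

A blue hexagon appears in the second image that is absent from the first.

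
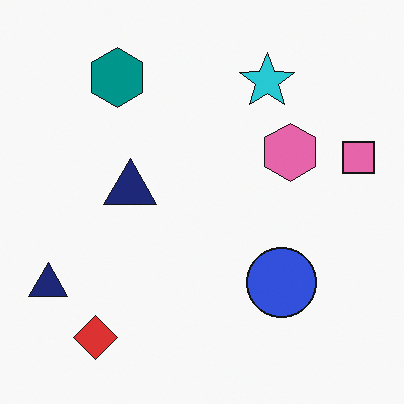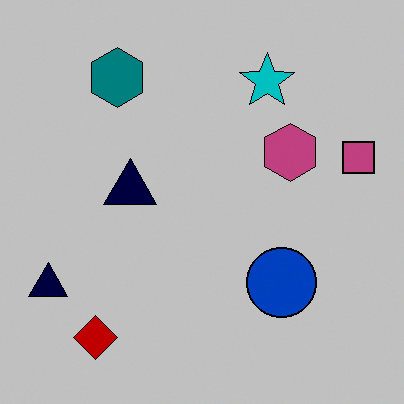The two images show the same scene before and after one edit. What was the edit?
The transformation is: aggressively posterized.

Each flat color has snapped to a coarser quantized level — most visibly, the near-white background has dropped to a flat grey.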